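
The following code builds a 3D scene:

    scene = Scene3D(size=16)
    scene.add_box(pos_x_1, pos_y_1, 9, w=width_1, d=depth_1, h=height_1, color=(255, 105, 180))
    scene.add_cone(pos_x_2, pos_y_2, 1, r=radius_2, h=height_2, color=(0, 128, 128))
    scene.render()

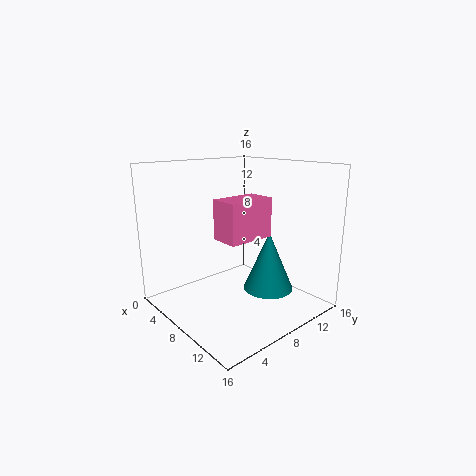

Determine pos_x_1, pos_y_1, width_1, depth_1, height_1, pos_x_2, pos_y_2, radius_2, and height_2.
pos_x_1 = 9, pos_y_1 = 4, width_1 = 3, depth_1 = 5, height_1 = 4, pos_x_2 = 9, pos_y_2 = 12, radius_2 = 3, height_2 = 7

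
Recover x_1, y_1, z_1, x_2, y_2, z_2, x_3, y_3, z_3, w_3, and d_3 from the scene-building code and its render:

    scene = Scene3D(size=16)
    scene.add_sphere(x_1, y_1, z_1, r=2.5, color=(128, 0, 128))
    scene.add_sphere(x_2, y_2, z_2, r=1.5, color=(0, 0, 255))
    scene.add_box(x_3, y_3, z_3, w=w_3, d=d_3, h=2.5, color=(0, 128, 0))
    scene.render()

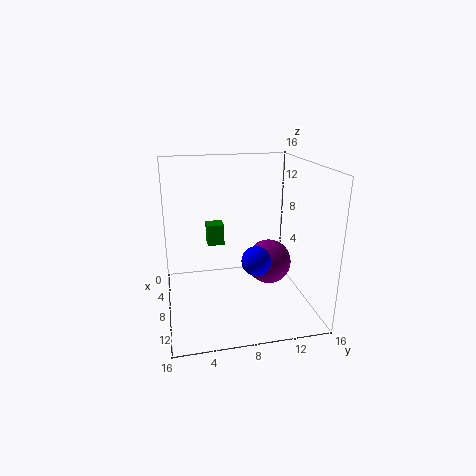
x_1 = 8.5
y_1 = 11.5
z_1 = 5
x_2 = 12
y_2 = 9
z_2 = 7
x_3 = 3
y_3 = 5
z_3 = 6
w_3 = 2
d_3 = 2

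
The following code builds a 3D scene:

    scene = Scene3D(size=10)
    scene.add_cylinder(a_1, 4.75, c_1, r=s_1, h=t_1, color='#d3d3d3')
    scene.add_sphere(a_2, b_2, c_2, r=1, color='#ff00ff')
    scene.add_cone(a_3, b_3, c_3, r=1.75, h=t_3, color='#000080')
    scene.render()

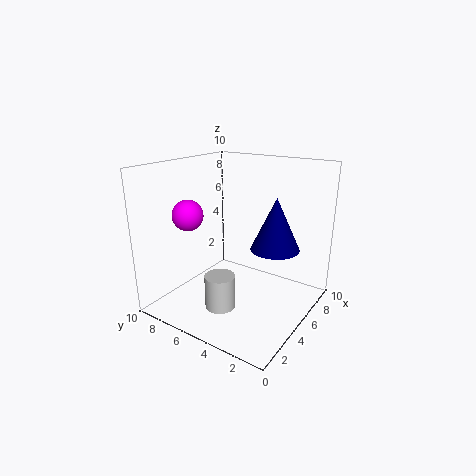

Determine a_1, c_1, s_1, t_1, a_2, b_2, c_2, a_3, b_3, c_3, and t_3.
a_1 = 2.5, c_1 = 1, s_1 = 1, t_1 = 2.25, a_2 = 2.25, b_2 = 7, c_2 = 7, a_3 = 6.75, b_3 = 3, c_3 = 4, t_3 = 3.75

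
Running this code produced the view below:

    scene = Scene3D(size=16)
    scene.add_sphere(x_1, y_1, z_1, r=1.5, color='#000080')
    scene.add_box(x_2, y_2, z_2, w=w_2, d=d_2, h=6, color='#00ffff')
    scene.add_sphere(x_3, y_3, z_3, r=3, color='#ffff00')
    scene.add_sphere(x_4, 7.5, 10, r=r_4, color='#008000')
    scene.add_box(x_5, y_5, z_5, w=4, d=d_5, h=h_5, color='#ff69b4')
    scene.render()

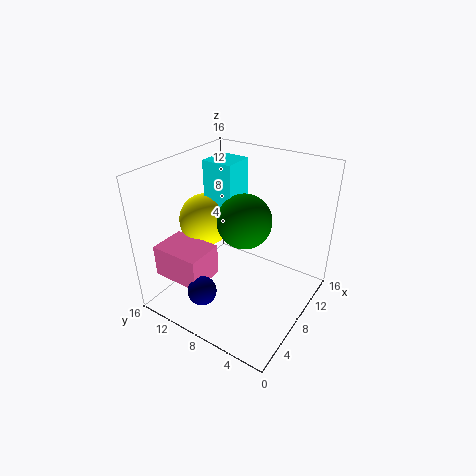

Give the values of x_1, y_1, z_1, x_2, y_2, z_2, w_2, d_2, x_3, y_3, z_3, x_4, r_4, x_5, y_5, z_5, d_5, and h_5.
x_1 = 2
y_1 = 8.5
z_1 = 4.5
x_2 = 8
y_2 = 9
z_2 = 10
w_2 = 3.5
d_2 = 3.5
x_3 = 8
y_3 = 12.5
z_3 = 9
x_4 = 8.5
r_4 = 3
x_5 = 1.5
y_5 = 9
z_5 = 4.5
d_5 = 5.5
h_5 = 3.5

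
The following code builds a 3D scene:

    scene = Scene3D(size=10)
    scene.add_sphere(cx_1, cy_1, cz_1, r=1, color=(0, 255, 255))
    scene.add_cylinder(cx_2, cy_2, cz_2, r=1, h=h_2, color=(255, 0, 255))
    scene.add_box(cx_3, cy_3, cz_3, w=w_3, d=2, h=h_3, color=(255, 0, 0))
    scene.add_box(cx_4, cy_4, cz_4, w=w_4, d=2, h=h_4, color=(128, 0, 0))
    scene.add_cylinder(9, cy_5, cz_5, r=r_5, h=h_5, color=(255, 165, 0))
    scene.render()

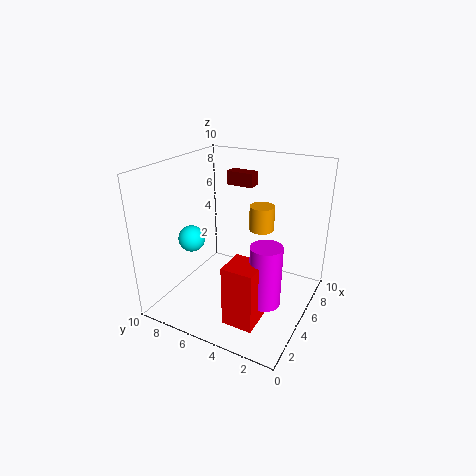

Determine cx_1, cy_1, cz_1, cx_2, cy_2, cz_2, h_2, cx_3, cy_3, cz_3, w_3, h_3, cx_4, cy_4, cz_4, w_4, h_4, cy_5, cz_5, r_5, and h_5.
cx_1 = 5, cy_1 = 9, cz_1 = 4, cx_2 = 3, cy_2 = 2, cz_2 = 2, h_2 = 4, cx_3 = 1, cy_3 = 2, cz_3 = 1, w_3 = 2, h_3 = 4, cx_4 = 7, cy_4 = 5, cz_4 = 8, w_4 = 1, h_4 = 1, cy_5 = 5, cz_5 = 4, r_5 = 1, h_5 = 2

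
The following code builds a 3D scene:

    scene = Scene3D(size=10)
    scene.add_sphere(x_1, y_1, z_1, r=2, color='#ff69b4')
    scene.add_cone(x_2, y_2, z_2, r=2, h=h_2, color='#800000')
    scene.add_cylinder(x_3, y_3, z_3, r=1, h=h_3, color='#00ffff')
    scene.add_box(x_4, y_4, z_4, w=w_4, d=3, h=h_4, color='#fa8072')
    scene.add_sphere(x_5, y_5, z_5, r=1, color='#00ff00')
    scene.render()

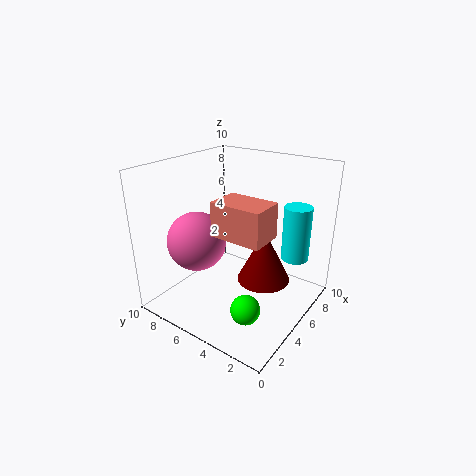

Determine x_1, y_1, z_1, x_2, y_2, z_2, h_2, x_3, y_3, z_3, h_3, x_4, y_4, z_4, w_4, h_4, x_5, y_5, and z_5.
x_1 = 3
y_1 = 7
z_1 = 5
x_2 = 7
y_2 = 4
z_2 = 1
h_2 = 4
x_3 = 8
y_3 = 2
z_3 = 3
h_3 = 4
x_4 = 1
y_4 = 1
z_4 = 7
w_4 = 2
h_4 = 2
x_5 = 3
y_5 = 3
z_5 = 1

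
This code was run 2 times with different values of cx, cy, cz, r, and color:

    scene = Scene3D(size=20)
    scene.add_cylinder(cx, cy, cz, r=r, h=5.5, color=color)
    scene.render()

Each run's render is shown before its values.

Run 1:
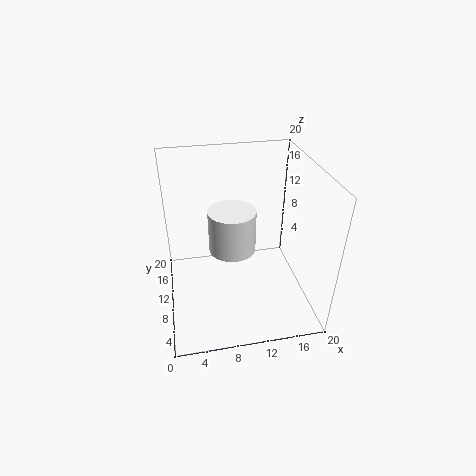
cx = 8.75
cy = 7.5
cz = 10.25
r = 3
color = 'white'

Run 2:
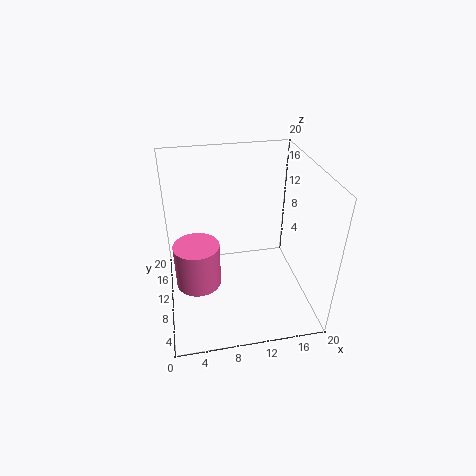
cx = 4
cy = 5
cz = 7.5
r = 2.75
color = 'hotpink'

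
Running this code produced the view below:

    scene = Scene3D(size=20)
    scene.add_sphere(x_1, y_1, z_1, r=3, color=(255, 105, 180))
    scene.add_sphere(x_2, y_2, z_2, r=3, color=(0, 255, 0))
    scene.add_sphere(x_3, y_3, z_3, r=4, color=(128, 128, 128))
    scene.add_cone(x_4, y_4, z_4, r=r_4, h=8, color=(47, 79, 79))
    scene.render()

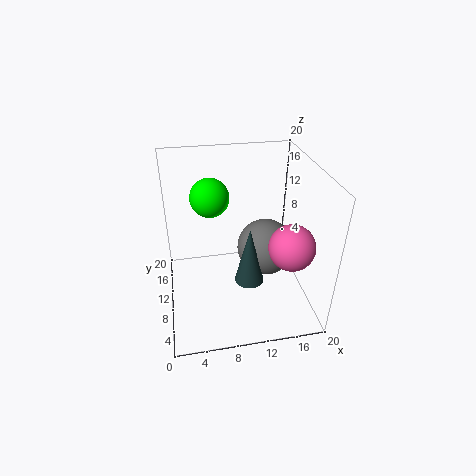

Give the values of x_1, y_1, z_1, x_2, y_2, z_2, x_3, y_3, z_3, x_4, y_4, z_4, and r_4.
x_1 = 16, y_1 = 5, z_1 = 11, x_2 = 7, y_2 = 17, z_2 = 13, x_3 = 14, y_3 = 10, z_3 = 8, x_4 = 11, y_4 = 7, z_4 = 5, r_4 = 2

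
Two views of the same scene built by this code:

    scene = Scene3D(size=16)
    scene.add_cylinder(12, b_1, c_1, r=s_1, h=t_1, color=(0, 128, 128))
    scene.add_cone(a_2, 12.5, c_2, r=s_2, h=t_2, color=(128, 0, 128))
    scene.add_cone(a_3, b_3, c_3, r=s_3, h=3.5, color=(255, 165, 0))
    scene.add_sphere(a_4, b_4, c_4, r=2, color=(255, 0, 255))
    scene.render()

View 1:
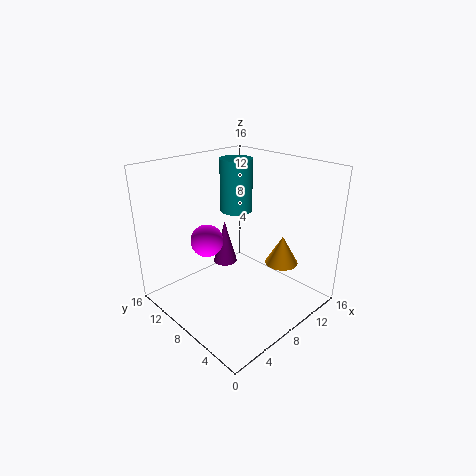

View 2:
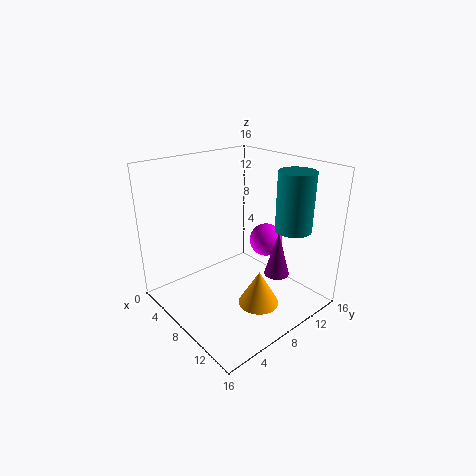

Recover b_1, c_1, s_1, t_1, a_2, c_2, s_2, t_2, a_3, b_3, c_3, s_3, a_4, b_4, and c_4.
b_1 = 12.5
c_1 = 9
s_1 = 2
t_1 = 6.5
a_2 = 10
c_2 = 2.5
s_2 = 1.5
t_2 = 5.5
a_3 = 13.5
b_3 = 6
c_3 = 3.5
s_3 = 2
a_4 = 7.5
b_4 = 13
c_4 = 6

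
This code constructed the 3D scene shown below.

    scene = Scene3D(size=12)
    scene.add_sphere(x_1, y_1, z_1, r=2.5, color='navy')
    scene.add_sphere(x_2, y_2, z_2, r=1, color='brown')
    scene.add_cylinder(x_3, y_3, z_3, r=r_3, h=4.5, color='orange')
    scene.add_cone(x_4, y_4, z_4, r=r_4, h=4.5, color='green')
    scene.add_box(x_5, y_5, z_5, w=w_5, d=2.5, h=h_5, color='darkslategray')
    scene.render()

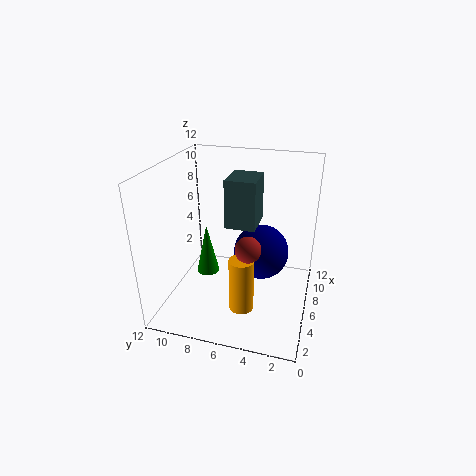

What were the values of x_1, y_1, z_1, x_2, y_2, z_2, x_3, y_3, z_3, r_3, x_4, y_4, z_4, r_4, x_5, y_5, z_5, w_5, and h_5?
x_1 = 8.5, y_1 = 4.5, z_1 = 3.5, x_2 = 3.5, y_2 = 4.5, z_2 = 6.5, x_3 = 3.5, y_3 = 5, z_3 = 1, r_3 = 1, x_4 = 6.5, y_4 = 9, z_4 = 2, r_4 = 1, x_5 = 5.5, y_5 = 4.5, z_5 = 7, w_5 = 3, h_5 = 4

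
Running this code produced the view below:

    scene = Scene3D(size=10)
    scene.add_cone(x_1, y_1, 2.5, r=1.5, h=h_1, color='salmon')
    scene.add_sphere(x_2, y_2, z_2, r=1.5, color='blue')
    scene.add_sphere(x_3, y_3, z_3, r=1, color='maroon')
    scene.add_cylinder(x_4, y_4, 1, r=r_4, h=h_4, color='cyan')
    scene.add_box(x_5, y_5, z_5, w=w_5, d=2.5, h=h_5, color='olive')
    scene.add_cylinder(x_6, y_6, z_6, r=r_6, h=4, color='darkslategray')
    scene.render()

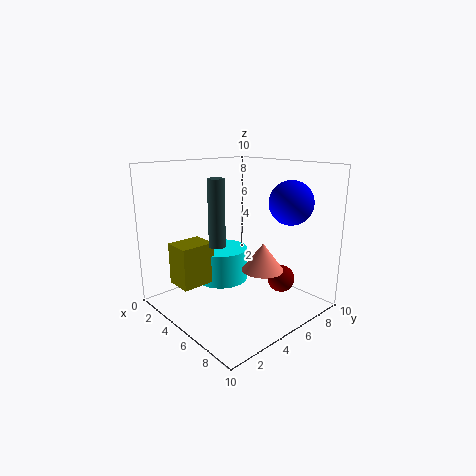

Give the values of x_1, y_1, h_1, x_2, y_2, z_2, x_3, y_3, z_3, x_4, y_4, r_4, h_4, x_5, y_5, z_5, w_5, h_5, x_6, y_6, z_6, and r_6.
x_1 = 6; y_1 = 6.5; h_1 = 2; x_2 = 7.5; y_2 = 7.5; z_2 = 7.5; x_3 = 6.5; y_3 = 8; z_3 = 1.5; x_4 = 2.5; y_4 = 5.5; r_4 = 2; h_4 = 2.5; x_5 = 1.5; y_5 = 1.5; z_5 = 1.5; w_5 = 2; h_5 = 3; x_6 = 6.5; y_6 = 2; z_6 = 5.5; r_6 = 0.5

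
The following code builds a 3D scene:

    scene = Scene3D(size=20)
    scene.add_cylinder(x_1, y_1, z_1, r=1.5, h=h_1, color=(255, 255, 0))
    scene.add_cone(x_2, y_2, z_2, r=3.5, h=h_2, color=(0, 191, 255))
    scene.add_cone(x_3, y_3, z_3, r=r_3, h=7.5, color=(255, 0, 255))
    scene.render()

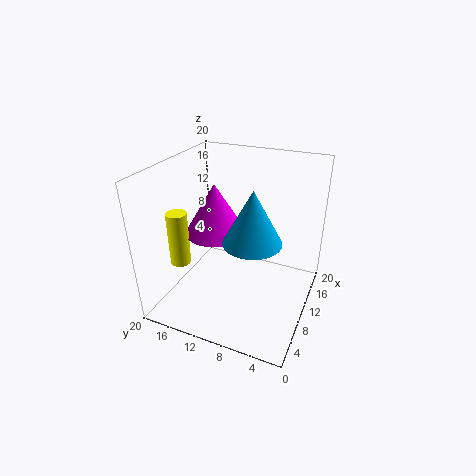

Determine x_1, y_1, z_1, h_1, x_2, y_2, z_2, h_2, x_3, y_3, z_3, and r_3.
x_1 = 8, y_1 = 18.5, z_1 = 5, h_1 = 8, x_2 = 5, y_2 = 6, z_2 = 13, h_2 = 6.5, x_3 = 12, y_3 = 14.5, z_3 = 9, r_3 = 4.5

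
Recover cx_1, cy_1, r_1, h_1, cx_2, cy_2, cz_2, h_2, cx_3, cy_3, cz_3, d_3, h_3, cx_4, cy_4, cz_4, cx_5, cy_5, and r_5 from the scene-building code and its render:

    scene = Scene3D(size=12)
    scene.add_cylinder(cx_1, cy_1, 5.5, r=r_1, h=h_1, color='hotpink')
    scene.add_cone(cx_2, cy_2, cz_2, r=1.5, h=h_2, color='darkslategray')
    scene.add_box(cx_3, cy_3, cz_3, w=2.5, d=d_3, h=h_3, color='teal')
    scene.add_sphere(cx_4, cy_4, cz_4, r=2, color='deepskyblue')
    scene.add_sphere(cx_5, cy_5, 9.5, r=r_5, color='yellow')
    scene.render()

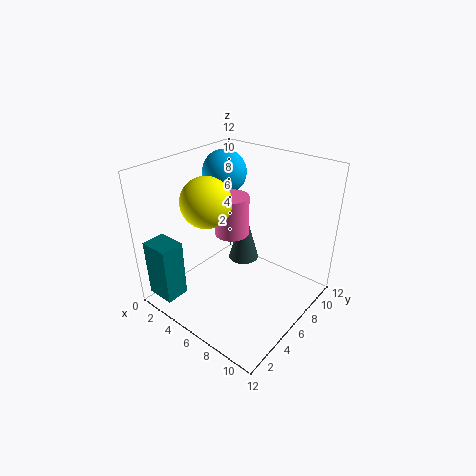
cx_1 = 4.5; cy_1 = 7; r_1 = 1.5; h_1 = 3.5; cx_2 = 3.5; cy_2 = 10; cz_2 = 1; h_2 = 5.5; cx_3 = 0.5; cy_3 = 0.5; cz_3 = 1; d_3 = 2; h_3 = 5; cx_4 = 2; cy_4 = 9; cz_4 = 10; cx_5 = 4.5; cy_5 = 4; r_5 = 2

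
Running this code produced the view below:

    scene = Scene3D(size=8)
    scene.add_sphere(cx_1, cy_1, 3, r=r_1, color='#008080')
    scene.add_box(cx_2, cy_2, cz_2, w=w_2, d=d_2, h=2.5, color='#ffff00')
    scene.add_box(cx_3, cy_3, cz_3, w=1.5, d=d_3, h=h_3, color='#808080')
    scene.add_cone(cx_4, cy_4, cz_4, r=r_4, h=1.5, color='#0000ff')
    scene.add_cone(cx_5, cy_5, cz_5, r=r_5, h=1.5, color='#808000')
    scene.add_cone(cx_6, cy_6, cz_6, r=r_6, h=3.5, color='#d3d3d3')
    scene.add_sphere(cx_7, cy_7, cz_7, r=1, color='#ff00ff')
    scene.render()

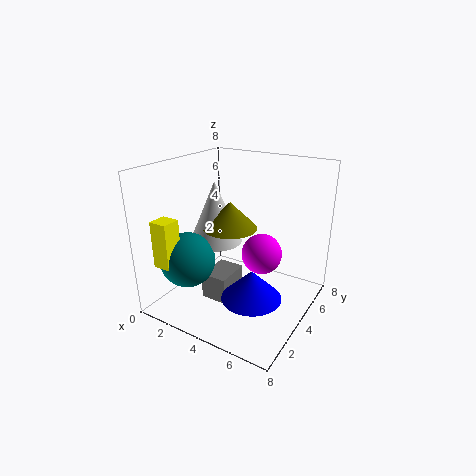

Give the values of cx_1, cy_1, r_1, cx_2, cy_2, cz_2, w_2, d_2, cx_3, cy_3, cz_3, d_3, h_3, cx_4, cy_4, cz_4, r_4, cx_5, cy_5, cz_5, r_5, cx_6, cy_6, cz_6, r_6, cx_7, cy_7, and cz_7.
cx_1 = 2
cy_1 = 2
r_1 = 1.5
cx_2 = 1
cy_2 = 0.5
cz_2 = 3
w_2 = 1
d_2 = 1
cx_3 = 2.5
cy_3 = 2.5
cz_3 = 0.5
d_3 = 2
h_3 = 1.5
cx_4 = 6
cy_4 = 2
cz_4 = 2
r_4 = 1.5
cx_5 = 3.5
cy_5 = 4
cz_5 = 4.5
r_5 = 1.5
cx_6 = 2.5
cy_6 = 4
cz_6 = 3.5
r_6 = 1.5
cx_7 = 6
cy_7 = 3
cz_7 = 4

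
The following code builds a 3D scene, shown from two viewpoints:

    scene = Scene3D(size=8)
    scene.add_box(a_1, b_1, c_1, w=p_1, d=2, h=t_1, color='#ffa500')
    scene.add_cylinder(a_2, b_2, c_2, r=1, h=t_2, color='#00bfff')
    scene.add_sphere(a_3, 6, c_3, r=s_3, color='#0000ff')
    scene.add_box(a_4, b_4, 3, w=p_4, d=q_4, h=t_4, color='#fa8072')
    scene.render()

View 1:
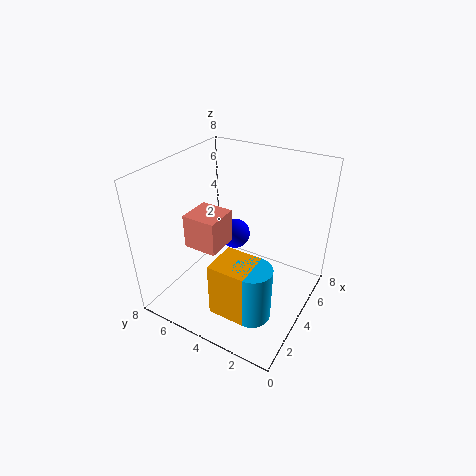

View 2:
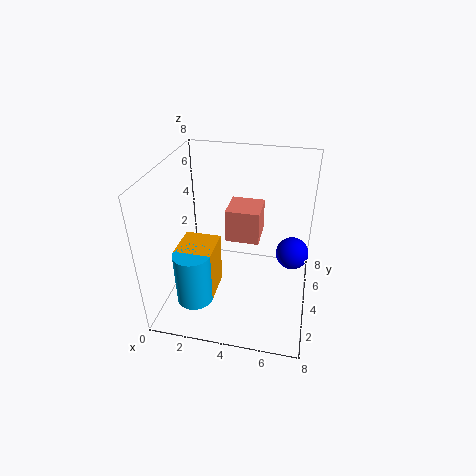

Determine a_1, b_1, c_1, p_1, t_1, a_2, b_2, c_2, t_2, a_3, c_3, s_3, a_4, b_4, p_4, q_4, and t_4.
a_1 = 1; b_1 = 2; c_1 = 1; p_1 = 2; t_1 = 3; a_2 = 2; b_2 = 2; c_2 = 1; t_2 = 3; a_3 = 7; c_3 = 2; s_3 = 1; a_4 = 3; b_4 = 5; p_4 = 2; q_4 = 2; t_4 = 2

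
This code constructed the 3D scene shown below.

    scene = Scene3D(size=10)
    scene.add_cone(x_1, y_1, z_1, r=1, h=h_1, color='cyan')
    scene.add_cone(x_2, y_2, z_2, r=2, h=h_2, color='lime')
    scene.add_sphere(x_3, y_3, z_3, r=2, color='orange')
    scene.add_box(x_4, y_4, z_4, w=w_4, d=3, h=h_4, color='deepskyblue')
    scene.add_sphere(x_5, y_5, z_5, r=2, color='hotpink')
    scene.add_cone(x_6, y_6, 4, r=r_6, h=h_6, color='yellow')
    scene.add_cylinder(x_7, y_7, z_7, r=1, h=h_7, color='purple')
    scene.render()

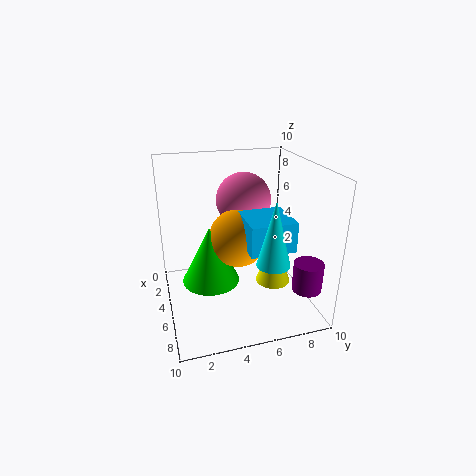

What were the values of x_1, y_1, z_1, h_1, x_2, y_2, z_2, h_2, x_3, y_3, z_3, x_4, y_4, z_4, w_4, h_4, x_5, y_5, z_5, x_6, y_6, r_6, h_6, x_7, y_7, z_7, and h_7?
x_1 = 9; y_1 = 6; z_1 = 5; h_1 = 4; x_2 = 5; y_2 = 3; z_2 = 2; h_2 = 4; x_3 = 5; y_3 = 5; z_3 = 5; x_4 = 5; y_4 = 5; z_4 = 5; w_4 = 3; h_4 = 2; x_5 = 3; y_5 = 6; z_5 = 7; x_6 = 9; y_6 = 6; r_6 = 1; h_6 = 3; x_7 = 8; y_7 = 9; z_7 = 2; h_7 = 2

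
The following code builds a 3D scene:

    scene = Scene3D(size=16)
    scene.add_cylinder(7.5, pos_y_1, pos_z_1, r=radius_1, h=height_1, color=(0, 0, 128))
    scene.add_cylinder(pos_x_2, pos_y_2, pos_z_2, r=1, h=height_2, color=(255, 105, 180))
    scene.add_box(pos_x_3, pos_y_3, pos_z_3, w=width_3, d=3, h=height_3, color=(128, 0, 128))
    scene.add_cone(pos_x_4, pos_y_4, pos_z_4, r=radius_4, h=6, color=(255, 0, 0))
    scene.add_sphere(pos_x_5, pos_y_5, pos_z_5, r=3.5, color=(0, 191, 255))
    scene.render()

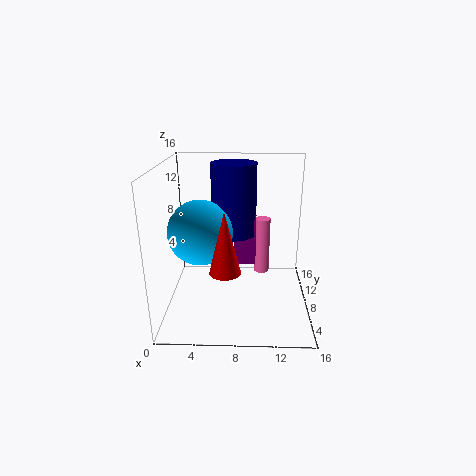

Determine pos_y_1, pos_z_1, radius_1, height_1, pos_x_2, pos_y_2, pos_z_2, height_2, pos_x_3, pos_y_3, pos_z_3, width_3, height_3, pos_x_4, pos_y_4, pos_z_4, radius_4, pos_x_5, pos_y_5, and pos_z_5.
pos_y_1 = 9.5
pos_z_1 = 8
radius_1 = 2.5
height_1 = 8
pos_x_2 = 11
pos_y_2 = 14.5
pos_z_2 = 0.5
height_2 = 7.5
pos_x_3 = 7.5
pos_y_3 = 8.5
pos_z_3 = 4.5
width_3 = 2.5
height_3 = 6
pos_x_4 = 7
pos_y_4 = 2
pos_z_4 = 7
radius_4 = 1.5
pos_x_5 = 4
pos_y_5 = 7
pos_z_5 = 9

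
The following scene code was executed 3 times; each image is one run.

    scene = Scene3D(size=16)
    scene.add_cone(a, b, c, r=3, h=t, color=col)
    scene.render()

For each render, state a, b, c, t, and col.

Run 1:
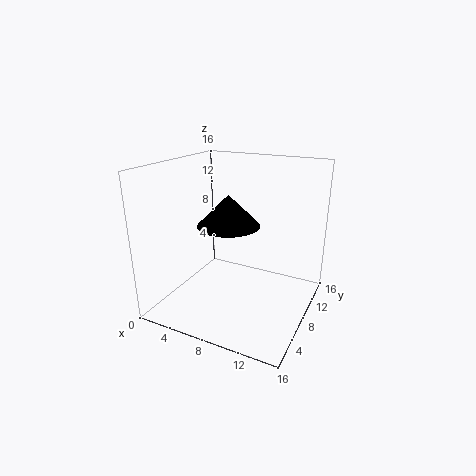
a = 9
b = 4
c = 11
t = 3
col = 'black'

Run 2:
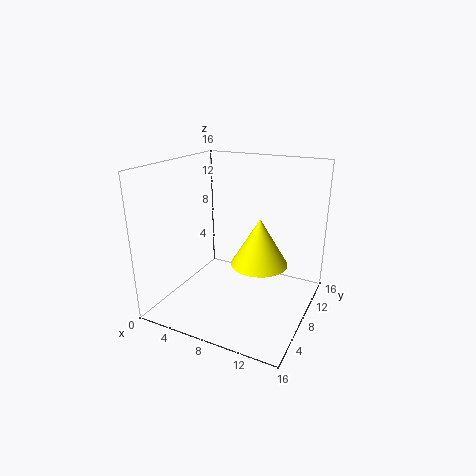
a = 11
b = 7
c = 6
t = 5
col = 'yellow'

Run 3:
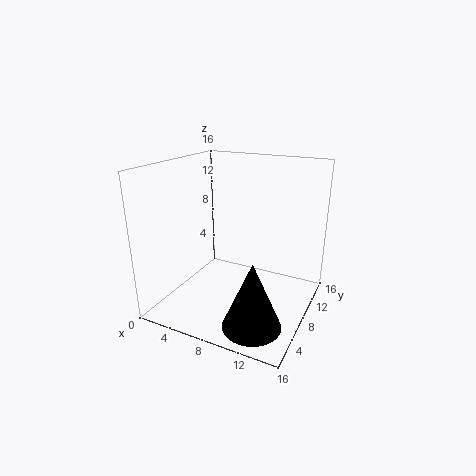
a = 12
b = 3
c = 1
t = 7
col = 'black'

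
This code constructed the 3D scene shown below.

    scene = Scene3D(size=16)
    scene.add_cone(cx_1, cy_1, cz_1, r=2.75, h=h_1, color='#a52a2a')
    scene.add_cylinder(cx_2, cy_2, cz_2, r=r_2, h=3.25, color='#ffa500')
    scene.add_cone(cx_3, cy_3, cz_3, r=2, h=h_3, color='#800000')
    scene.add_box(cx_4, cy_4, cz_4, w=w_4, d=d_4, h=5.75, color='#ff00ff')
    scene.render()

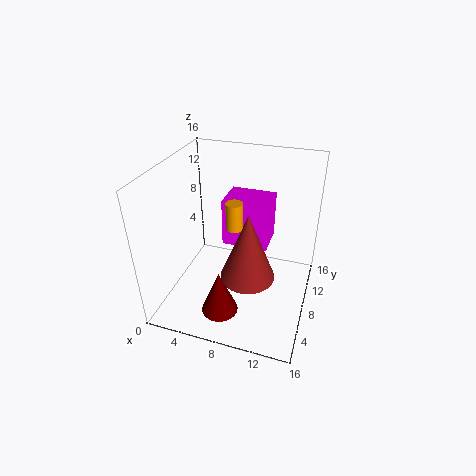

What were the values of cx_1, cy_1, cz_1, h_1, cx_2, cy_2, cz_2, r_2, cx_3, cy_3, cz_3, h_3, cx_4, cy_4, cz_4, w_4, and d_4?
cx_1 = 10.25, cy_1 = 4.25, cz_1 = 6.25, h_1 = 7, cx_2 = 7, cy_2 = 9.75, cz_2 = 8, r_2 = 1, cx_3 = 7.25, cy_3 = 3.75, cz_3 = 1, h_3 = 5, cx_4 = 5.25, cy_4 = 10.25, cz_4 = 5.25, w_4 = 5.5, d_4 = 4.25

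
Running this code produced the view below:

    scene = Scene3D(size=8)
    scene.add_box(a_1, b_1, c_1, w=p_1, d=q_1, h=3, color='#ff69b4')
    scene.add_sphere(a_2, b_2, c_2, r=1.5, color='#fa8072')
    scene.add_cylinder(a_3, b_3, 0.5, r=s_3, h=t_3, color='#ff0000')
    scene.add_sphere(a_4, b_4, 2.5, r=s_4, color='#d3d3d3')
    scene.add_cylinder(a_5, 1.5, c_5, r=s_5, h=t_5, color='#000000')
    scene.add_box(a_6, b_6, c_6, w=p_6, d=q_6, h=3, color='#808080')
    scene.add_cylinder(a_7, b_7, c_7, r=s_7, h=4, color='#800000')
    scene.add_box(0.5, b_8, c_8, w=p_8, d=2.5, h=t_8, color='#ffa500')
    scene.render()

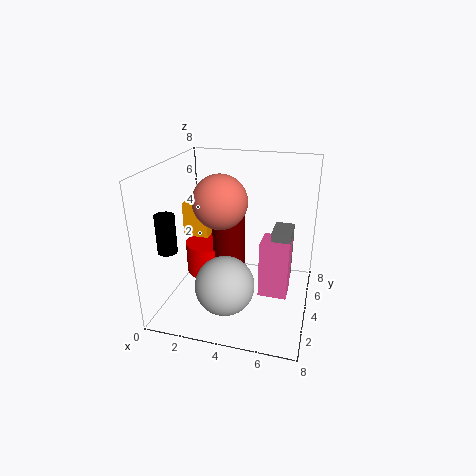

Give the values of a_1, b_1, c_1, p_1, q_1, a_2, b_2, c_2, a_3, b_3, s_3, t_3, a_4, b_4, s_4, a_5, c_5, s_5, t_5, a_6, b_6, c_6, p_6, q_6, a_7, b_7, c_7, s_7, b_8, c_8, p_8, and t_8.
a_1 = 5.5; b_1 = 2.5; c_1 = 1.5; p_1 = 1.5; q_1 = 1.5; a_2 = 3; b_2 = 4; c_2 = 6; a_3 = 1.5; b_3 = 6; s_3 = 1.5; t_3 = 2; a_4 = 4; b_4 = 1.5; s_4 = 1.5; a_5 = 1; c_5 = 4; s_5 = 0.5; t_5 = 2; a_6 = 6; b_6 = 3; c_6 = 2; p_6 = 1; q_6 = 1.5; a_7 = 3; b_7 = 5.5; c_7 = 0.5; s_7 = 1; b_8 = 4.5; c_8 = 3.5; p_8 = 1.5; t_8 = 2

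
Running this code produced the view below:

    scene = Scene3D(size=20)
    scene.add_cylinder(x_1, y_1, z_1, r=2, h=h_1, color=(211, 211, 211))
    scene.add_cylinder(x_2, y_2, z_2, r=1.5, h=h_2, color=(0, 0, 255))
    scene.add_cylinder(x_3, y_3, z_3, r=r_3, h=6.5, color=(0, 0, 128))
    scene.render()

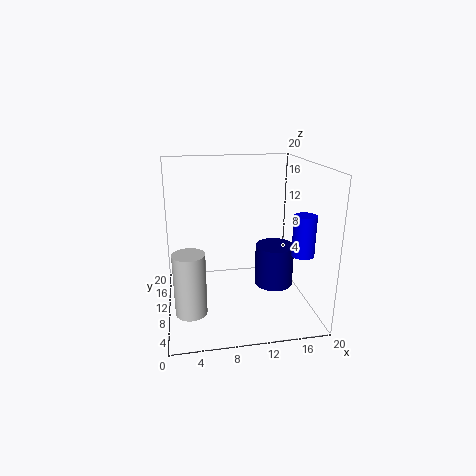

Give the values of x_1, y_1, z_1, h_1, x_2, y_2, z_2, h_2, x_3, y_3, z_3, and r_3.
x_1 = 3; y_1 = 4.5; z_1 = 2.5; h_1 = 8; x_2 = 18; y_2 = 6; z_2 = 8.5; h_2 = 5.5; x_3 = 16.5; y_3 = 13.5; z_3 = 0.5; r_3 = 3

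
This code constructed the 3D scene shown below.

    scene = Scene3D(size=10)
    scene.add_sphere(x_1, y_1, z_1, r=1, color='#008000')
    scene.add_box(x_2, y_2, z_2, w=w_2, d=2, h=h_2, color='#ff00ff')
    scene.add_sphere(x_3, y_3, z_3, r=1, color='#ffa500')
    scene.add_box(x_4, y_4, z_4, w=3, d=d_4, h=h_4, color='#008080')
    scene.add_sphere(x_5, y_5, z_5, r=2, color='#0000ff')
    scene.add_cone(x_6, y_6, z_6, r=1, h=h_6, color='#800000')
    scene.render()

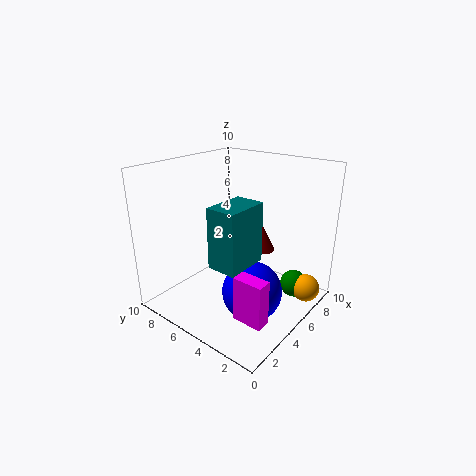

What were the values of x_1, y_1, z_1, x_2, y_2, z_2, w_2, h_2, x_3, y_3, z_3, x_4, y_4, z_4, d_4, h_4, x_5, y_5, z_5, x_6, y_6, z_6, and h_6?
x_1 = 8
y_1 = 2
z_1 = 1
x_2 = 2
y_2 = 1
z_2 = 1
w_2 = 1
h_2 = 3
x_3 = 8
y_3 = 1
z_3 = 1
x_4 = 2
y_4 = 3
z_4 = 4
d_4 = 2
h_4 = 4
x_5 = 4
y_5 = 3
z_5 = 2
x_6 = 8
y_6 = 5
z_6 = 3
h_6 = 2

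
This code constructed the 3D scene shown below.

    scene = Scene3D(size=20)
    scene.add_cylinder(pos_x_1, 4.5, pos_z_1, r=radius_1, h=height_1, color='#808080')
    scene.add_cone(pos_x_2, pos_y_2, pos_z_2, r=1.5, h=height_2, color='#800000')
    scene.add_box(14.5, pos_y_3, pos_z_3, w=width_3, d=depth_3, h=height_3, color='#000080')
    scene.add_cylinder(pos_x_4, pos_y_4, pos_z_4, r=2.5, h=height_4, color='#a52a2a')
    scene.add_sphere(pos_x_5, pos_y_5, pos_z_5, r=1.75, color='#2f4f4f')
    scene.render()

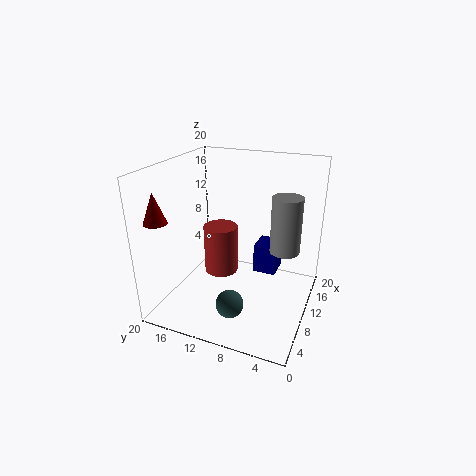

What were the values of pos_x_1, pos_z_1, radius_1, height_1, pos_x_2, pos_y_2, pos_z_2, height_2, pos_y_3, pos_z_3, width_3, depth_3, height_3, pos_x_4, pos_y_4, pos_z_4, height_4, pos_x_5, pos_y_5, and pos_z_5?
pos_x_1 = 15
pos_z_1 = 6.5
radius_1 = 2.25
height_1 = 8.5
pos_x_2 = 2.75
pos_y_2 = 18
pos_z_2 = 13.75
height_2 = 4
pos_y_3 = 5.75
pos_z_3 = 2.25
width_3 = 4
depth_3 = 3.5
height_3 = 4.5
pos_x_4 = 11.75
pos_y_4 = 13.5
pos_z_4 = 3.25
height_4 = 7.25
pos_x_5 = 3
pos_y_5 = 8.25
pos_z_5 = 4.25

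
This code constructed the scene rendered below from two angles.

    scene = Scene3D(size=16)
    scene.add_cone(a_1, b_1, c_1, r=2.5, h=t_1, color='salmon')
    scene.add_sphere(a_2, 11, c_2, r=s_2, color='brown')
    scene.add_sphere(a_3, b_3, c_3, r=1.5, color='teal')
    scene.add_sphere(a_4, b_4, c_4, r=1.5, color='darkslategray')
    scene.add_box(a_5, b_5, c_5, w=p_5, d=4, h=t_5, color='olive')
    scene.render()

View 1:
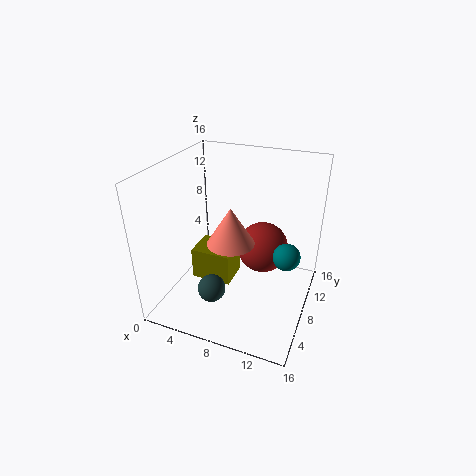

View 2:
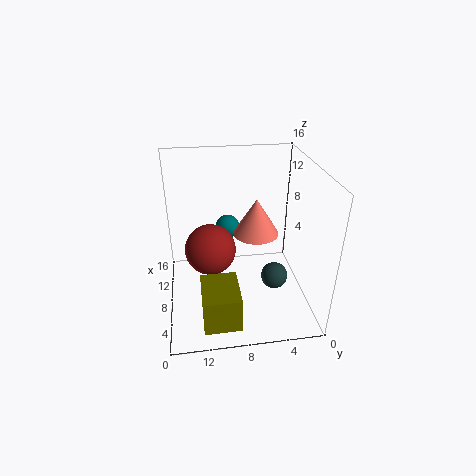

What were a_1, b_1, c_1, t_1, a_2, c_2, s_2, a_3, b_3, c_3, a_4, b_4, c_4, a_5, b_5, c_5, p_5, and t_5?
a_1 = 8, b_1 = 6, c_1 = 8.5, t_1 = 4, a_2 = 10, c_2 = 5.5, s_2 = 3, a_3 = 13.5, b_3 = 8.5, c_3 = 6.5, a_4 = 6.5, b_4 = 4, c_4 = 3.5, a_5 = 1.5, b_5 = 8.5, c_5 = 0.5, p_5 = 5, t_5 = 4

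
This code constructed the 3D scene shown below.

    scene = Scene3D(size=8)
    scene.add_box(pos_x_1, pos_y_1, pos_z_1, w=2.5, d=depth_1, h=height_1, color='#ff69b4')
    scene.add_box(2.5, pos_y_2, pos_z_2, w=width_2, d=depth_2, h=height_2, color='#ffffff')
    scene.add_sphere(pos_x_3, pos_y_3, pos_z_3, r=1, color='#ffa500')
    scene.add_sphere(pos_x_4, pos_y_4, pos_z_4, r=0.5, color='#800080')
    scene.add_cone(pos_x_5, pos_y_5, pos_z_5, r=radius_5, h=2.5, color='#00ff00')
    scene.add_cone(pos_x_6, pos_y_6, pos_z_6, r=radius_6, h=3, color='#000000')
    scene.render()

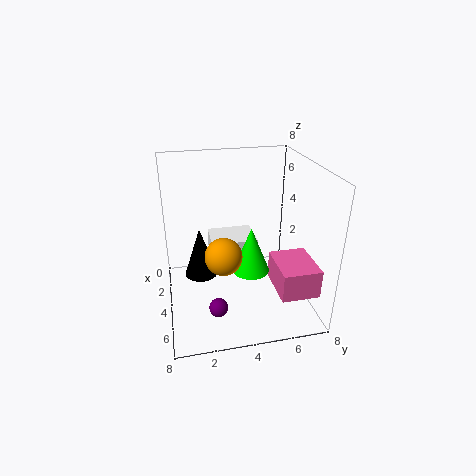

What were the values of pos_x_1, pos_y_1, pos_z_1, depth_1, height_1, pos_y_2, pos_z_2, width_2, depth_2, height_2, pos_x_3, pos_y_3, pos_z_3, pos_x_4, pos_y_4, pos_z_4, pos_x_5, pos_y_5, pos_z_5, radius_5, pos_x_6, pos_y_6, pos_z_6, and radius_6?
pos_x_1 = 5
pos_y_1 = 5.5
pos_z_1 = 2
depth_1 = 2
height_1 = 1.5
pos_y_2 = 2.5
pos_z_2 = 3
width_2 = 2
depth_2 = 2.5
height_2 = 1
pos_x_3 = 5
pos_y_3 = 3
pos_z_3 = 3.5
pos_x_4 = 6
pos_y_4 = 2.5
pos_z_4 = 1
pos_x_5 = 5
pos_y_5 = 4.5
pos_z_5 = 2.5
radius_5 = 1
pos_x_6 = 2.5
pos_y_6 = 2
pos_z_6 = 1
radius_6 = 1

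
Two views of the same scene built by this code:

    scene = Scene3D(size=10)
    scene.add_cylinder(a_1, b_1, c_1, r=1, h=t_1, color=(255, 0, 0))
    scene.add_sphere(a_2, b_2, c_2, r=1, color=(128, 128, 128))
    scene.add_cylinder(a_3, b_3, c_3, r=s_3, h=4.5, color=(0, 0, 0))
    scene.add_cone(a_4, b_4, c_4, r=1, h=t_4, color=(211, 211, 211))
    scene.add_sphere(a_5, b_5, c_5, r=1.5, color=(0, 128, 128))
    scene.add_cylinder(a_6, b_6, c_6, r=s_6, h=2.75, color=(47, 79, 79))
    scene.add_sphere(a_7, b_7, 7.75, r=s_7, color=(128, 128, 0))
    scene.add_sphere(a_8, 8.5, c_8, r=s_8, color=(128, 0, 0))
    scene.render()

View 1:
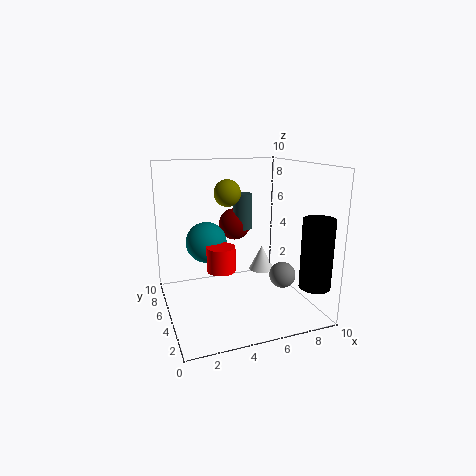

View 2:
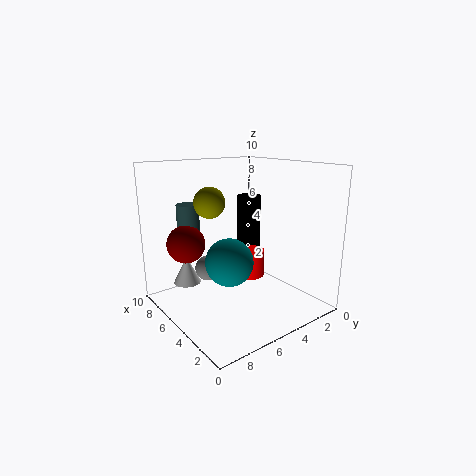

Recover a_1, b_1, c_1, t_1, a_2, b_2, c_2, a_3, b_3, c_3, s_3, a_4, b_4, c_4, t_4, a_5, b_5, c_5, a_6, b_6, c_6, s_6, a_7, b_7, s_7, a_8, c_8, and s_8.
a_1 = 3.75
b_1 = 5
c_1 = 2.75
t_1 = 1.75
a_2 = 8.75
b_2 = 5.25
c_2 = 1.5
a_3 = 8.75
b_3 = 1
c_3 = 2.5
s_3 = 1
a_4 = 8
b_4 = 7.5
c_4 = 1.25
t_4 = 2
a_5 = 3.25
b_5 = 7
c_5 = 4.25
a_6 = 6.5
b_6 = 8
c_6 = 4.75
s_6 = 0.75
a_7 = 5
b_7 = 7.25
s_7 = 1
a_8 = 6
c_8 = 5
s_8 = 1.25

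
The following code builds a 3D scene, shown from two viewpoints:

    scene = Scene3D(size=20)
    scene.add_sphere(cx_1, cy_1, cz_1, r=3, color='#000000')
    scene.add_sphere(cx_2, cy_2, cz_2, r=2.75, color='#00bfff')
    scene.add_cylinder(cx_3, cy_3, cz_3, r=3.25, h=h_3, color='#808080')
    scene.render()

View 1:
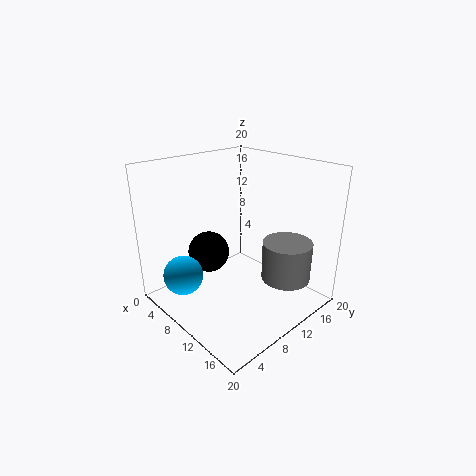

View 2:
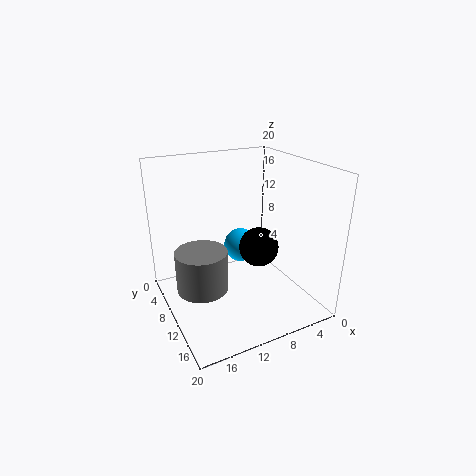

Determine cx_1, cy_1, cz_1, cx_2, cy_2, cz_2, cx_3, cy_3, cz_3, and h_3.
cx_1 = 5.5, cy_1 = 8.25, cz_1 = 6.75, cx_2 = 6, cy_2 = 3.25, cz_2 = 5, cx_3 = 16.5, cy_3 = 12.75, cz_3 = 5.5, h_3 = 5.25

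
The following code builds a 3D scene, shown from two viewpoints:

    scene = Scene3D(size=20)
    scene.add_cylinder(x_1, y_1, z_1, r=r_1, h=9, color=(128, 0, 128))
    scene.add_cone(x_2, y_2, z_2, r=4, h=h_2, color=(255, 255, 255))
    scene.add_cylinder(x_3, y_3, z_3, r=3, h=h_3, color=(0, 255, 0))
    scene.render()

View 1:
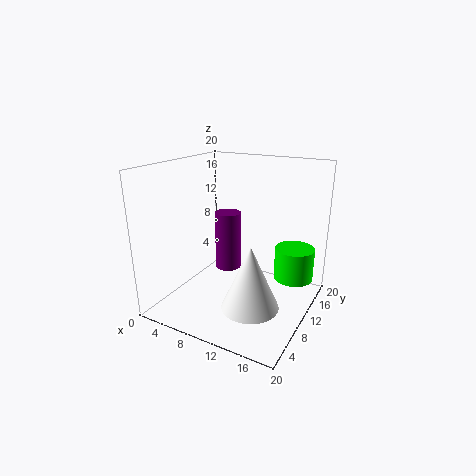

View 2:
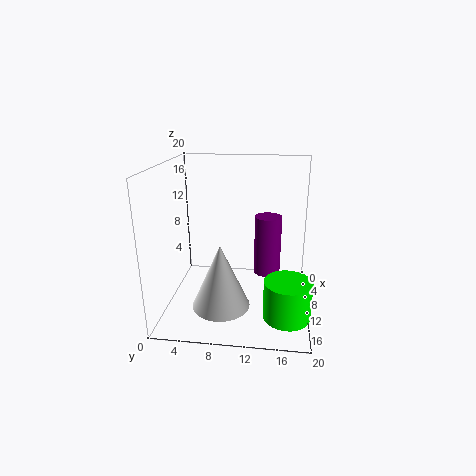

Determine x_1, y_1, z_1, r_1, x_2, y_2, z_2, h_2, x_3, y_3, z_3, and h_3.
x_1 = 6
y_1 = 14
z_1 = 3
r_1 = 2
x_2 = 13
y_2 = 8
z_2 = 1
h_2 = 9
x_3 = 16
y_3 = 17
z_3 = 2
h_3 = 5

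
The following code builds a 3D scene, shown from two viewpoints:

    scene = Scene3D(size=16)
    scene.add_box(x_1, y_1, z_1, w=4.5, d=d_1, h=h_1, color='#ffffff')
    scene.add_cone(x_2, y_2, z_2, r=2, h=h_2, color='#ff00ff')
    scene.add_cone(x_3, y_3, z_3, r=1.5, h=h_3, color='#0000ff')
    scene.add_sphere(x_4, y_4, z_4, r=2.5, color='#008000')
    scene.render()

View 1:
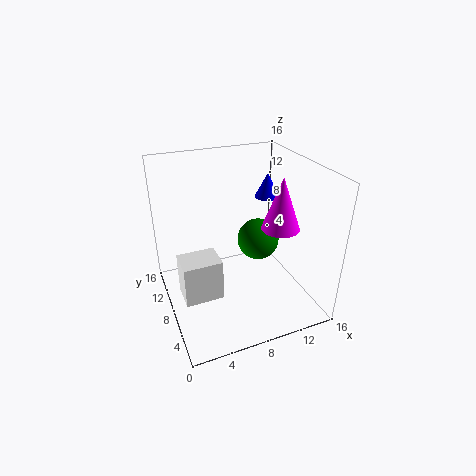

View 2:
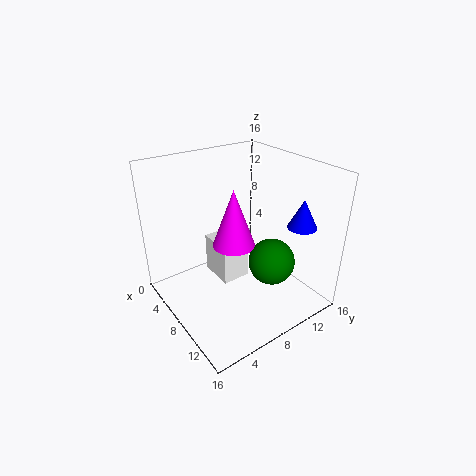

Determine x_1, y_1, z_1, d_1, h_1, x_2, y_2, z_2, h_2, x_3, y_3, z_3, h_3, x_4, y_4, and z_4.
x_1 = 1.5
y_1 = 7.5
z_1 = 0.5
d_1 = 3.5
h_1 = 5
x_2 = 11.5
y_2 = 5
z_2 = 10
h_2 = 5.5
x_3 = 13.5
y_3 = 12
z_3 = 10.5
h_3 = 3
x_4 = 11.5
y_4 = 10
z_4 = 6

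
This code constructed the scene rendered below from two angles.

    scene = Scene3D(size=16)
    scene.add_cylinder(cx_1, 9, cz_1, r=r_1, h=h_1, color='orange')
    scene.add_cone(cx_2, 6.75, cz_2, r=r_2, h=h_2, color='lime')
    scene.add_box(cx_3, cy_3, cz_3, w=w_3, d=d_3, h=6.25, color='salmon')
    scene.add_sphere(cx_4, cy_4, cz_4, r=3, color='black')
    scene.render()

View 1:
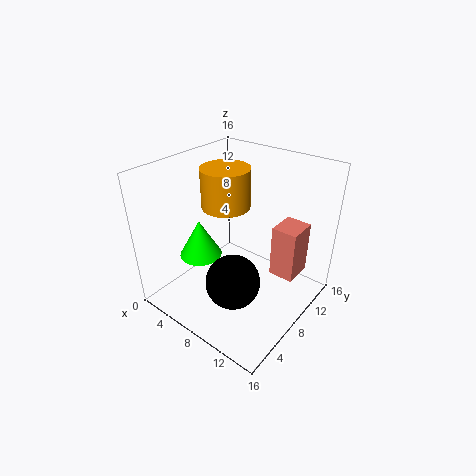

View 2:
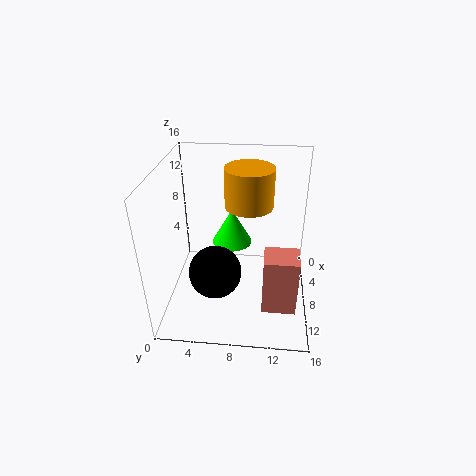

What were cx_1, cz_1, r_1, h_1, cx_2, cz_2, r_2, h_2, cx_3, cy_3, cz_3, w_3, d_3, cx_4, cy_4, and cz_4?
cx_1 = 5.5, cz_1 = 10.75, r_1 = 2.75, h_1 = 4.5, cx_2 = 3.25, cz_2 = 4.5, r_2 = 2.5, h_2 = 4.5, cx_3 = 10.5, cy_3 = 11, cz_3 = 2.5, w_3 = 3, d_3 = 3.5, cx_4 = 9.25, cy_4 = 5.5, cz_4 = 4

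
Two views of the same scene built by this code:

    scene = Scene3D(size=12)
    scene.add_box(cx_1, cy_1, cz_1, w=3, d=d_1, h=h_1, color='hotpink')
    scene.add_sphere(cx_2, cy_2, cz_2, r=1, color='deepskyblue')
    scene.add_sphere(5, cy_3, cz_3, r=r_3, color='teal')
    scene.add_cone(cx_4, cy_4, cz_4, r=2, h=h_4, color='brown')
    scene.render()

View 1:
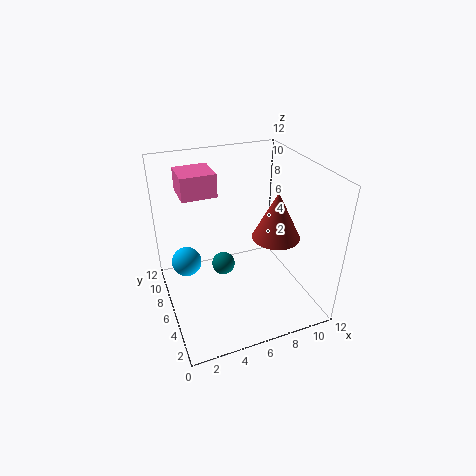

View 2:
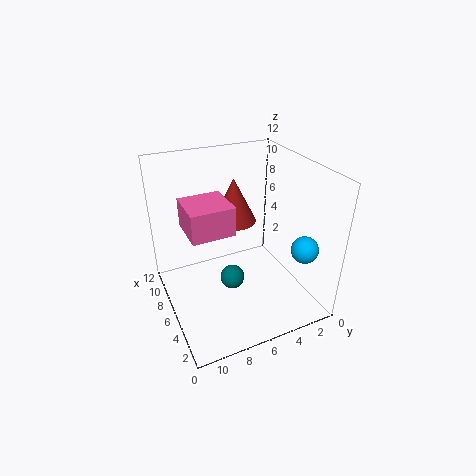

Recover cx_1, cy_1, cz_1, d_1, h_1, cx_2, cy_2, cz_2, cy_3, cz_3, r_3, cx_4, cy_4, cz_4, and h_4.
cx_1 = 2; cy_1 = 8; cz_1 = 9; d_1 = 3; h_1 = 2; cx_2 = 1; cy_2 = 3; cz_2 = 7; cy_3 = 7; cz_3 = 3; r_3 = 1; cx_4 = 9; cy_4 = 5; cz_4 = 6; h_4 = 4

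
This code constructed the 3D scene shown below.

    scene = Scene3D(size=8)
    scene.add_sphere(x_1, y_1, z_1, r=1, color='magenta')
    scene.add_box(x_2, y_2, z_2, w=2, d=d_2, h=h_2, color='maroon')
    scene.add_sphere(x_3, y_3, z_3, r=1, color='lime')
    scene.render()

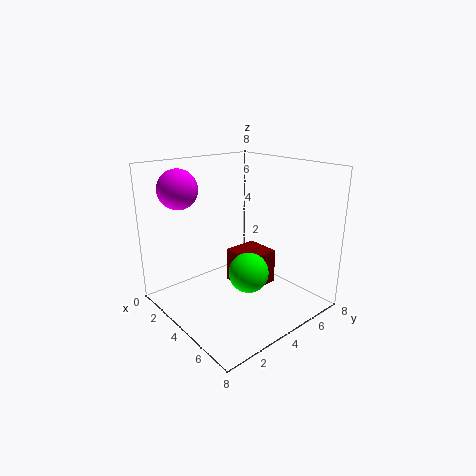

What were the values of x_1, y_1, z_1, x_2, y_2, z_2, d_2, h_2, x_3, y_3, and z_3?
x_1 = 3
y_1 = 1
z_1 = 7
x_2 = 3
y_2 = 4
z_2 = 1
d_2 = 2
h_2 = 2
x_3 = 6
y_3 = 3
z_3 = 3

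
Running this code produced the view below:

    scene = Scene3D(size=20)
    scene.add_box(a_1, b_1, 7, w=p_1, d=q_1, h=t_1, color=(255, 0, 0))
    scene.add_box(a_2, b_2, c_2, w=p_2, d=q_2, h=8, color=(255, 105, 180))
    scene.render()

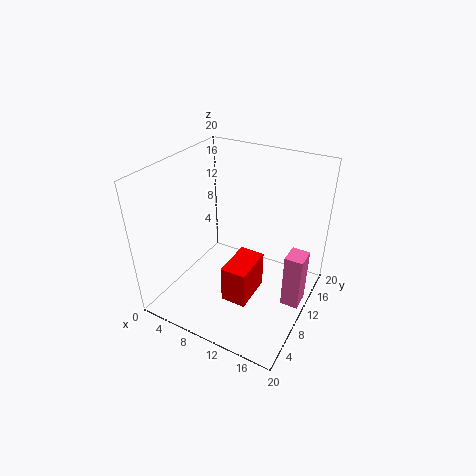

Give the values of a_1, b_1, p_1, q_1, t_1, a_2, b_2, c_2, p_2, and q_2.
a_1 = 12.5; b_1 = 1.5; p_1 = 3; q_1 = 5; t_1 = 4.5; a_2 = 17; b_2 = 10; c_2 = 1; p_2 = 2.5; q_2 = 3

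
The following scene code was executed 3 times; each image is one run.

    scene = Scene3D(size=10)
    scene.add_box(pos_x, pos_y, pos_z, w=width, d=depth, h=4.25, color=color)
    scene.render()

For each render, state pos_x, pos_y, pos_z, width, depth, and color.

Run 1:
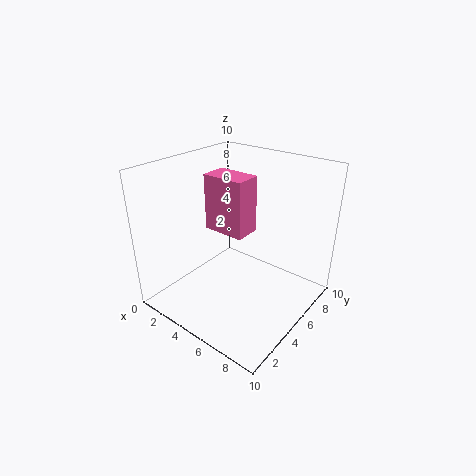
pos_x = 1.5
pos_y = 5.5
pos_z = 4.5
width = 3.25
depth = 2
color = 'hotpink'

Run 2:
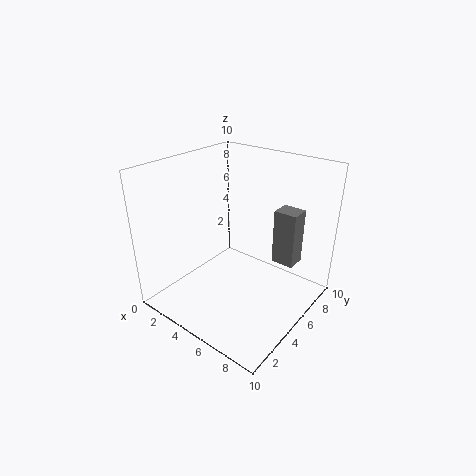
pos_x = 6
pos_y = 8
pos_z = 2
width = 1.75
depth = 1.5
color = 'gray'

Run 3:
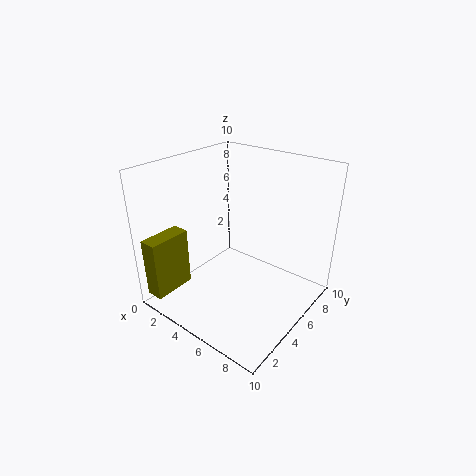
pos_x = 0.5
pos_y = 0.25
pos_z = 1
width = 1.25
depth = 3
color = 'olive'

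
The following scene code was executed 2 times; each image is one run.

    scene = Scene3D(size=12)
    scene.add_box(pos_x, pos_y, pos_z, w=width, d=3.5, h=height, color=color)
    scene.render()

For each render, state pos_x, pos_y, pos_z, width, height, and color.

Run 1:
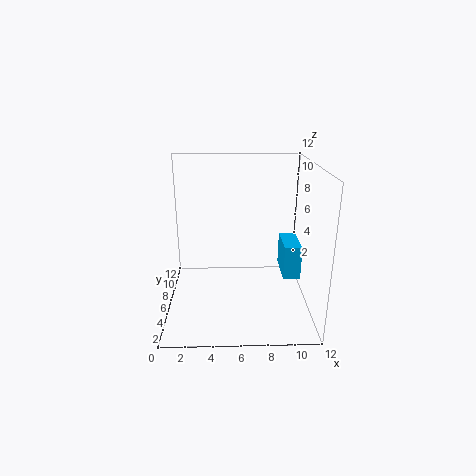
pos_x = 10
pos_y = 6
pos_z = 2
width = 1.5
height = 3
color = 'deepskyblue'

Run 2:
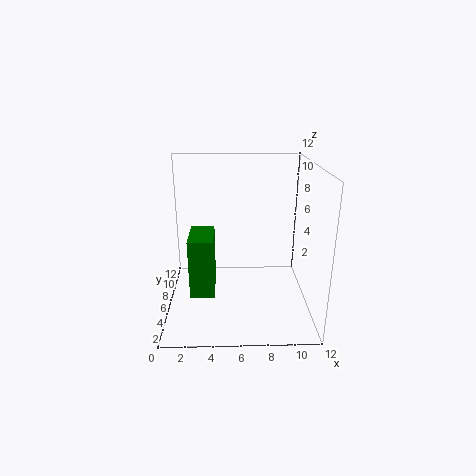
pos_x = 2
pos_y = 4
pos_z = 1.5
width = 2
height = 5
color = 'green'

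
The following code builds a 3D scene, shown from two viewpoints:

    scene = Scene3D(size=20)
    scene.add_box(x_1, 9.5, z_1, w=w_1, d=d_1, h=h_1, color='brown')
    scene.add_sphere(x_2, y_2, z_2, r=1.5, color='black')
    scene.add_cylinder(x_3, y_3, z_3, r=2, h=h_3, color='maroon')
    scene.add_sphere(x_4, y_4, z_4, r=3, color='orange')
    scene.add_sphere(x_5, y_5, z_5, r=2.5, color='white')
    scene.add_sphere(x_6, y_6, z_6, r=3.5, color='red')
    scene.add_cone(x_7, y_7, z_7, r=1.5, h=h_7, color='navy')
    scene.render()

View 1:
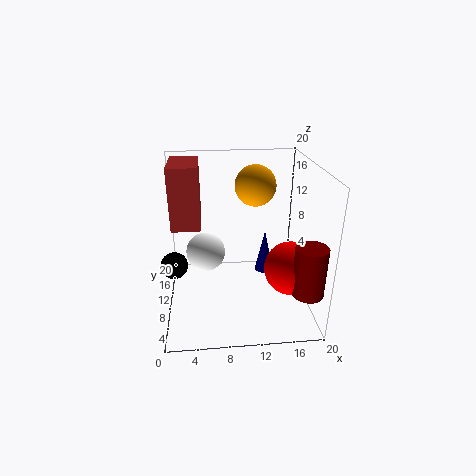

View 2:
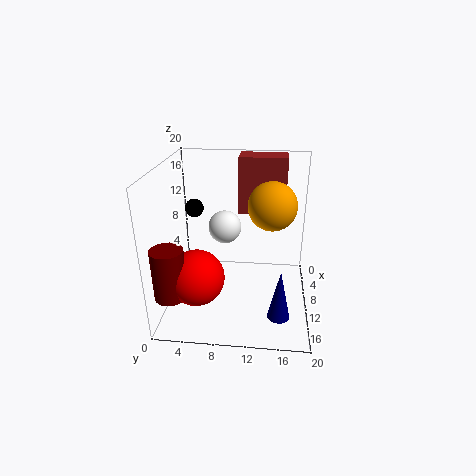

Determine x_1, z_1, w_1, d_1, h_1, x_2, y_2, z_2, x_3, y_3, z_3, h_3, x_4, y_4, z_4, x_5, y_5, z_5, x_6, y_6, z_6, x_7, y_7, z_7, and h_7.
x_1 = 1; z_1 = 11.5; w_1 = 4; d_1 = 7; h_1 = 8.5; x_2 = 2; y_2 = 2; z_2 = 11; x_3 = 18; y_3 = 2.5; z_3 = 5.5; h_3 = 6.5; x_4 = 13; y_4 = 14.5; z_4 = 16; x_5 = 5.5; y_5 = 7.5; z_5 = 9.5; x_6 = 16.5; y_6 = 5.5; z_6 = 7.5; x_7 = 15; y_7 = 16; z_7 = 1; h_7 = 7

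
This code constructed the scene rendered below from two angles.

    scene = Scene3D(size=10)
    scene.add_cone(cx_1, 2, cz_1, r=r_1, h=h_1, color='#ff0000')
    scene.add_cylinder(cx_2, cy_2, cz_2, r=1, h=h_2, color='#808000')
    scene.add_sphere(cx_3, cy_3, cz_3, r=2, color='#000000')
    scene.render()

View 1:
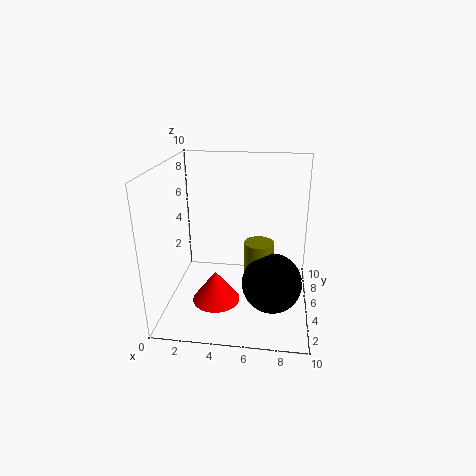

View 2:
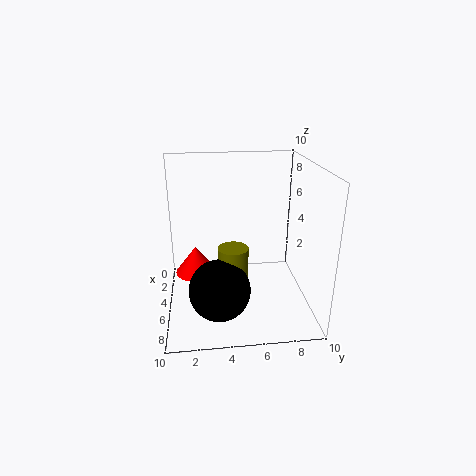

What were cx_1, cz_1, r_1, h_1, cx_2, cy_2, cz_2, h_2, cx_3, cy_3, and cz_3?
cx_1 = 4; cz_1 = 2; r_1 = 1.5; h_1 = 2; cx_2 = 6.5; cy_2 = 4.5; cz_2 = 1; h_2 = 4; cx_3 = 7.5; cy_3 = 3.5; cz_3 = 2.5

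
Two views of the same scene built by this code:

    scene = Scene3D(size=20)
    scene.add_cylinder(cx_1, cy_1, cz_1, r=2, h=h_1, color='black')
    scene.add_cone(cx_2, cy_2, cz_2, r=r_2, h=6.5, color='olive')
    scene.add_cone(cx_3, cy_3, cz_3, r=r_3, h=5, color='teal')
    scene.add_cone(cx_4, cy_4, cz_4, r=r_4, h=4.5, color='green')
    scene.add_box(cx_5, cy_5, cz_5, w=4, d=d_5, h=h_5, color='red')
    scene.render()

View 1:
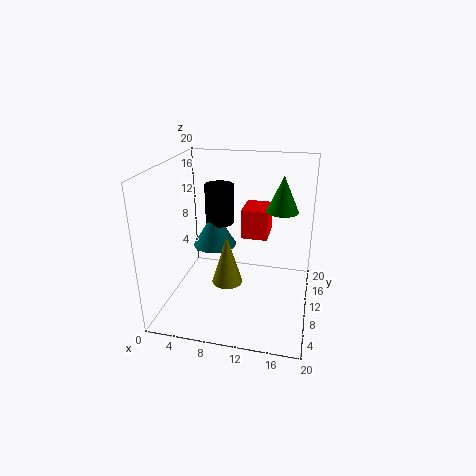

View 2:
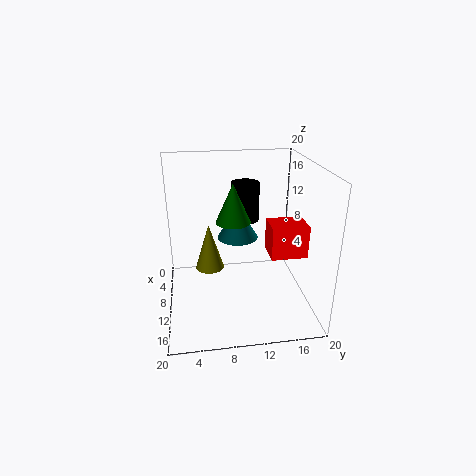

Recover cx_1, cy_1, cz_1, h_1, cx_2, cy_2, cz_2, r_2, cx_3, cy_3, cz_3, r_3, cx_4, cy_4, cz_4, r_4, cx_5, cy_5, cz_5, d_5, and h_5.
cx_1 = 7
cy_1 = 11.5
cz_1 = 11.5
h_1 = 5.5
cx_2 = 9.5
cy_2 = 6
cz_2 = 5.5
r_2 = 2
cx_3 = 6.5
cy_3 = 10.5
cz_3 = 8.5
r_3 = 3
cx_4 = 16
cy_4 = 8.5
cz_4 = 15
r_4 = 2
cx_5 = 9.5
cy_5 = 14
cz_5 = 8
d_5 = 5
h_5 = 4.5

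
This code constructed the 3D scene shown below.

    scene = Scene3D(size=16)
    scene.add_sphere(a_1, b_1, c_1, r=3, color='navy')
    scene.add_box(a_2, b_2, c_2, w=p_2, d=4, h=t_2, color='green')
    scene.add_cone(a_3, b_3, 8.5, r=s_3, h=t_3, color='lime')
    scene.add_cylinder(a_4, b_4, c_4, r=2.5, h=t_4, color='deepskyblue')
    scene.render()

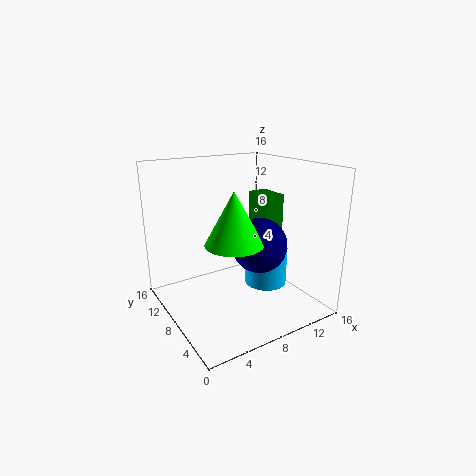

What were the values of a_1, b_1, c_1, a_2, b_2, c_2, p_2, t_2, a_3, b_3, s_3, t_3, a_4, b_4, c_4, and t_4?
a_1 = 9.5, b_1 = 6, c_1 = 7.5, a_2 = 13.5, b_2 = 10, c_2 = 6.5, p_2 = 2.5, t_2 = 5, a_3 = 6, b_3 = 5.5, s_3 = 3, t_3 = 5.5, a_4 = 12, b_4 = 8, c_4 = 1.5, t_4 = 4.5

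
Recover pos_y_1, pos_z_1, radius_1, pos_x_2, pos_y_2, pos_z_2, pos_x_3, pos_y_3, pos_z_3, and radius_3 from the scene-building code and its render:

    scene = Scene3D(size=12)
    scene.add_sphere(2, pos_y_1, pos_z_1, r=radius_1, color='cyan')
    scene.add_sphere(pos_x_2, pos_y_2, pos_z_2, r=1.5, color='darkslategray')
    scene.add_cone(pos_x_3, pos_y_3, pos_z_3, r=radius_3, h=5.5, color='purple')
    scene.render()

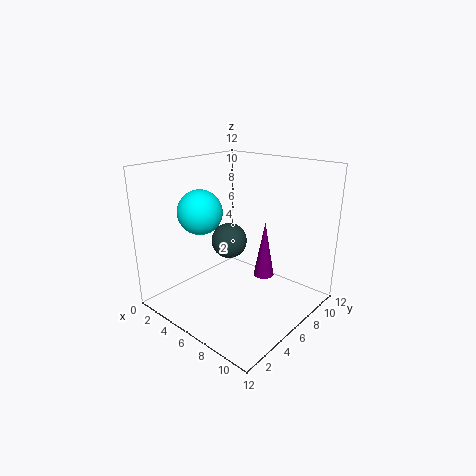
pos_y_1 = 5.5, pos_z_1 = 7.5, radius_1 = 2, pos_x_2 = 5, pos_y_2 = 6, pos_z_2 = 5.5, pos_x_3 = 5.5, pos_y_3 = 10.5, pos_z_3 = 0.5, radius_3 = 1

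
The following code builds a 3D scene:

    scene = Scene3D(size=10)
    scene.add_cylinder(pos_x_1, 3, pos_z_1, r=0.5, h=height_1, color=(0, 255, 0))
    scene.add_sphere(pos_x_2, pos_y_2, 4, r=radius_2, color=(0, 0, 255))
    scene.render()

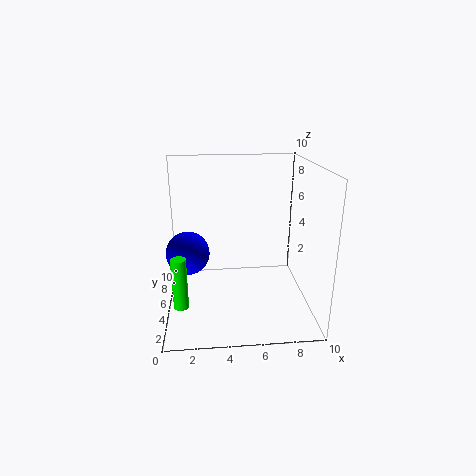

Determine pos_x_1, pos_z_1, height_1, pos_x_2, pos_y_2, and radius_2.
pos_x_1 = 1; pos_z_1 = 1; height_1 = 3.5; pos_x_2 = 1.5; pos_y_2 = 5; radius_2 = 1.5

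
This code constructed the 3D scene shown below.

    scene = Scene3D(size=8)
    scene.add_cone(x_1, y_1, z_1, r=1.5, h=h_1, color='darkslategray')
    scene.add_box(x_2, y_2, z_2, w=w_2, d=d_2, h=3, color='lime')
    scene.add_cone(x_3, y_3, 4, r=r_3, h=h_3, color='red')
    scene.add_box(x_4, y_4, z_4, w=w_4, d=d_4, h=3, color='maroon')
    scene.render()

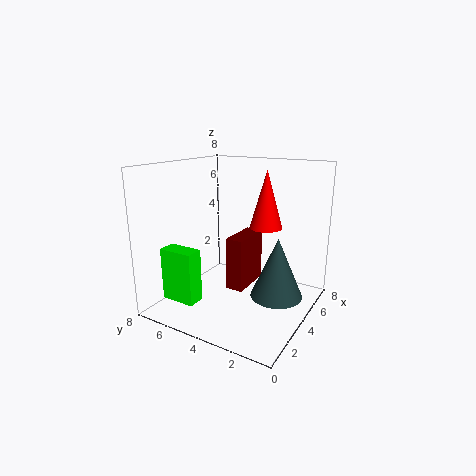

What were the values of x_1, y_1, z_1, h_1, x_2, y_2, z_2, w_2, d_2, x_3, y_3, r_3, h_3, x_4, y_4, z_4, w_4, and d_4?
x_1 = 5
y_1 = 2
z_1 = 0.5
h_1 = 3.5
x_2 = 1.5
y_2 = 5.5
z_2 = 0.5
w_2 = 1
d_2 = 2
x_3 = 6.5
y_3 = 3.5
r_3 = 1
h_3 = 3.5
x_4 = 3.5
y_4 = 3.5
z_4 = 1
w_4 = 2.5
d_4 = 1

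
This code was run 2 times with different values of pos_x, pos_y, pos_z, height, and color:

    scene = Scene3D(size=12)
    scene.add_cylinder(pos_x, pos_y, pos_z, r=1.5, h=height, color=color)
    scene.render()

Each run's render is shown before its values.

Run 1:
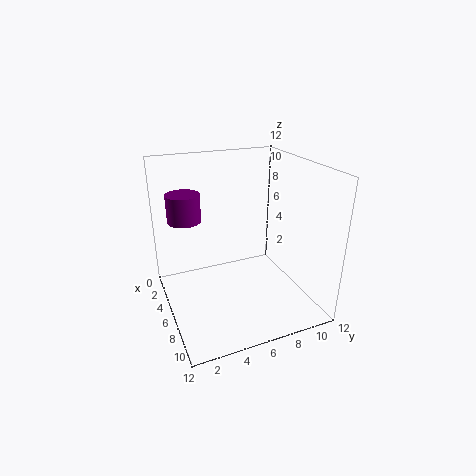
pos_x = 2
pos_y = 2.5
pos_z = 6.5
height = 2.5
color = 'purple'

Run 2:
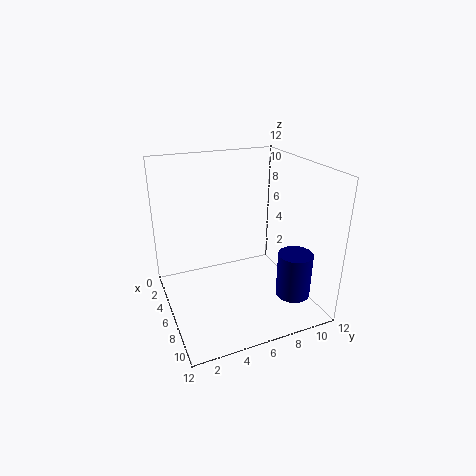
pos_x = 8
pos_y = 10.5
pos_z = 0.5
height = 4
color = 'navy'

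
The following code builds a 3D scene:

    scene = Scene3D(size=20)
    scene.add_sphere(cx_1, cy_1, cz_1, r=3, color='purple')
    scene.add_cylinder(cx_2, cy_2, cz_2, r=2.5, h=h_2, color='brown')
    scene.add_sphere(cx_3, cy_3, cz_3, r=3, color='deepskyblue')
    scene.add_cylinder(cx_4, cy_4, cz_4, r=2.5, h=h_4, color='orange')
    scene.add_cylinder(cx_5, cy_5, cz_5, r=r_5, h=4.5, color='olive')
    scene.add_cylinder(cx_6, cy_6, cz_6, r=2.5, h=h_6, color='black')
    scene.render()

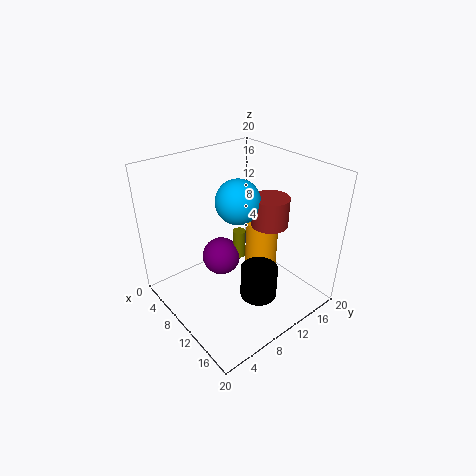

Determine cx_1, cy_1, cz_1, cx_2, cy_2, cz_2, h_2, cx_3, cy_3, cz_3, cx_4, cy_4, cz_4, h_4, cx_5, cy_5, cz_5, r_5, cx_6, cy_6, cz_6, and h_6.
cx_1 = 4.5; cy_1 = 11; cz_1 = 3.5; cx_2 = 12.5; cy_2 = 13.5; cz_2 = 12; h_2 = 4; cx_3 = 10; cy_3 = 10; cz_3 = 15.5; cx_4 = 8.5; cy_4 = 16; cz_4 = 0.5; h_4 = 9.5; cx_5 = 6; cy_5 = 13.5; cz_5 = 3.5; r_5 = 1; cx_6 = 14.5; cy_6 = 10; cz_6 = 3; h_6 = 4.5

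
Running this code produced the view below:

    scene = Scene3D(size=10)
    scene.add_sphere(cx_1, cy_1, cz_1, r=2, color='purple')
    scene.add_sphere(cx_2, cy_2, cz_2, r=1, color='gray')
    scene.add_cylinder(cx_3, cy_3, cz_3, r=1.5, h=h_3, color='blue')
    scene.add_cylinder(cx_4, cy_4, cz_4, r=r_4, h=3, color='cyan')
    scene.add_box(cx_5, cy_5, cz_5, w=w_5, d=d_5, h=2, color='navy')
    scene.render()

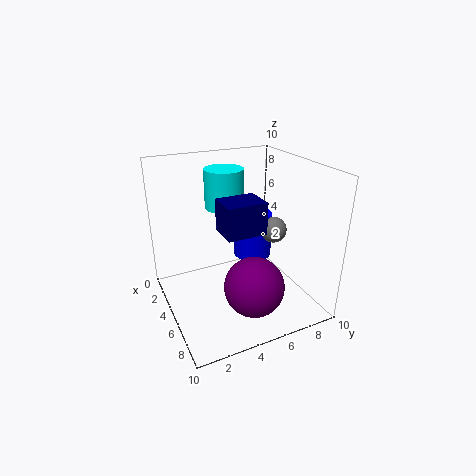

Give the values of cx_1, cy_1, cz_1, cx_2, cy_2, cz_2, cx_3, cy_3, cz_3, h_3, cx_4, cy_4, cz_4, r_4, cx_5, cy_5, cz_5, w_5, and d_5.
cx_1 = 7.5, cy_1 = 5, cz_1 = 2.5, cx_2 = 4, cy_2 = 8.5, cz_2 = 4.5, cx_3 = 2.5, cy_3 = 7.5, cz_3 = 2, h_3 = 3.5, cx_4 = 1.5, cy_4 = 5.5, cz_4 = 6, r_4 = 1.5, cx_5 = 6, cy_5 = 3, cz_5 = 6.5, w_5 = 2, d_5 = 2.5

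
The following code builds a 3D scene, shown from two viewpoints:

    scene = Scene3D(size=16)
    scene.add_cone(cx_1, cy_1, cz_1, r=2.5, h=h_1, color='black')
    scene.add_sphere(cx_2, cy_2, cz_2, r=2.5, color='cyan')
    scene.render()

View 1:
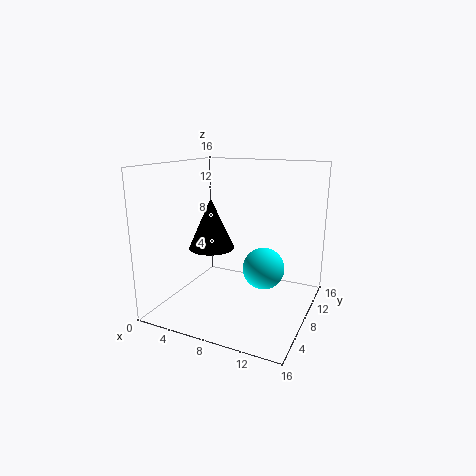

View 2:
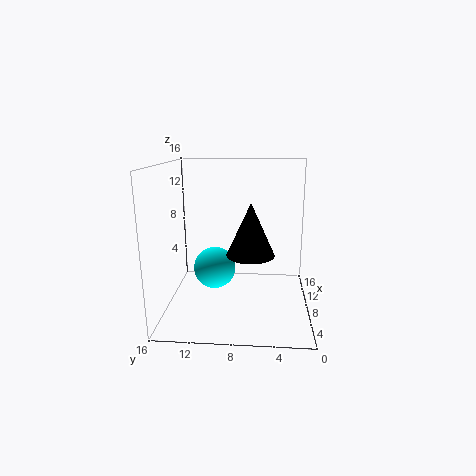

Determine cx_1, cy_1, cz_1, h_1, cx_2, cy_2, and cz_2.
cx_1 = 5.5; cy_1 = 6.5; cz_1 = 7; h_1 = 5.5; cx_2 = 10; cy_2 = 11; cz_2 = 3.5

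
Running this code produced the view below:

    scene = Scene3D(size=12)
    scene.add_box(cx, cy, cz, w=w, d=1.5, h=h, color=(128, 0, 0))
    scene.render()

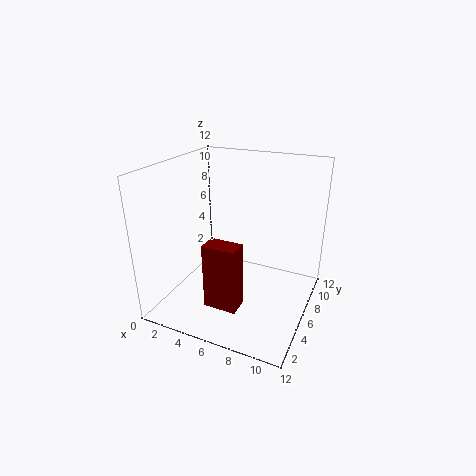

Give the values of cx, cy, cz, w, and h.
cx = 5.5; cy = 1; cz = 2.5; w = 2.5; h = 5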